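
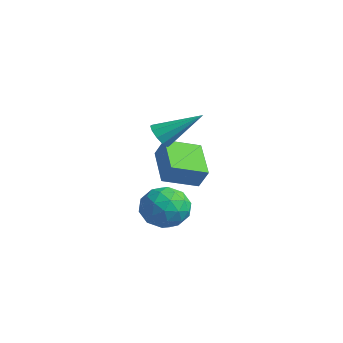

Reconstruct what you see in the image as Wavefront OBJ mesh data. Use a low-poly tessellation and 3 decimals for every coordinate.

v 0.615 -2.044 -2.135
v 1.427 -1.57 -1.535
v 1.573 -3.57 -2.225
v 2.385 -3.096 -1.625
v 1.405 -3.332 -1.149
v 0.813 -2.389 -1.094
v 2.187 -2.751 -2.666
v 1.595 -1.808 -2.611
v 2.398 -2.007 -1.864
v 1.914 -2.366 -0.926
v 1.086 -2.774 -2.834
v 0.602 -3.133 -1.896
v 0.937 -1.673 -1.827
v 2.063 -3.467 -1.933
v 1.487 -3.605 -1.653
v 1.964 -3.327 -1.3
v 0.576 -2.155 -1.568
v 1.053 -1.876 -1.215
v 1.04 -2.911 -0.988
v 1.947 -3.264 -2.545
v 2.424 -2.985 -2.192
v 1.036 -1.813 -2.46
v 1.513 -1.535 -2.107
v 1.96 -2.229 -2.772
v 1.985 -1.651 -1.668
v 2.548 -2.548 -1.721
v 2.432 -2.346 -2.333
v 2.084 -1.791 -2.3
v 1.7 -1.862 -1.117
v 2.264 -2.759 -1.169
v 1.688 -2.898 -0.89
v 1.34 -2.344 -0.857
v 2.271 -2.119 -1.31
v 0.736 -2.381 -2.591
v 1.3 -3.278 -2.643
v 1.66 -2.796 -2.903
v 1.312 -2.242 -2.87
v 0.452 -2.592 -2.039
v 1.015 -3.489 -2.092
v 0.916 -3.349 -1.46
v 0.568 -2.794 -1.427
v 0.729 -3.021 -2.45
v 2.148 -1.405 -0.715
v 1.801 -2.903 -0.238
v 0.478 -0.763 0.086
v 0.131 -2.261 0.563
v 2.629 -1.239 0.157
v 2.282 -2.737 0.634
v 0.959 -0.597 0.958
v 0.612 -2.095 1.435
v 2.612 -3.426 2.574
v 3.094 -3.835 2.723
v 3.468 -2.014 3.686
v 3.198 -3.636 2.39
v 3.078 -3.357 2.127
v 2.78 -3.103 2.036
v 2.418 -2.973 2.15
v 2.129 -3.016 2.426
v 2.025 -3.215 2.759
v 2.145 -3.494 3.022
v 2.443 -3.748 3.113
v 2.806 -3.878 2.999
f 1 38 17
f 38 12 41
f 17 41 6
f 38 41 17
f 1 17 13
f 17 6 18
f 13 18 2
f 17 18 13
f 1 13 22
f 13 2 23
f 22 23 8
f 13 23 22
f 1 22 34
f 22 8 37
f 34 37 11
f 22 37 34
f 1 34 38
f 34 11 42
f 38 42 12
f 34 42 38
f 2 18 29
f 18 6 32
f 29 32 10
f 18 32 29
f 6 41 19
f 41 12 40
f 19 40 5
f 41 40 19
f 12 42 39
f 42 11 35
f 39 35 3
f 42 35 39
f 11 37 36
f 37 8 24
f 36 24 7
f 37 24 36
f 8 23 28
f 23 2 25
f 28 25 9
f 23 25 28
f 4 30 16
f 30 10 31
f 16 31 5
f 30 31 16
f 4 16 14
f 16 5 15
f 14 15 3
f 16 15 14
f 4 14 21
f 14 3 20
f 21 20 7
f 14 20 21
f 4 21 26
f 21 7 27
f 26 27 9
f 21 27 26
f 4 26 30
f 26 9 33
f 30 33 10
f 26 33 30
f 5 31 19
f 31 10 32
f 19 32 6
f 31 32 19
f 3 15 39
f 15 5 40
f 39 40 12
f 15 40 39
f 7 20 36
f 20 3 35
f 36 35 11
f 20 35 36
f 9 27 28
f 27 7 24
f 28 24 8
f 27 24 28
f 10 33 29
f 33 9 25
f 29 25 2
f 33 25 29
f 44 46 43
f 47 44 43
f 43 46 45
f 45 47 43
f 44 50 46
f 48 44 47
f 48 50 44
f 46 50 45
f 49 47 45
f 45 50 49
f 49 48 47
f 50 48 49
f 52 51 54
f 52 54 53
f 54 51 55
f 54 55 53
f 55 51 56
f 55 56 53
f 56 51 57
f 56 57 53
f 57 51 58
f 57 58 53
f 58 51 59
f 58 59 53
f 59 51 60
f 59 60 53
f 60 51 61
f 60 61 53
f 61 51 62
f 61 62 53
f 62 51 52
f 62 52 53



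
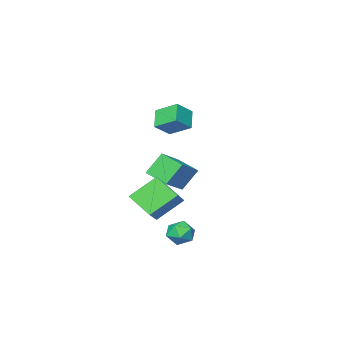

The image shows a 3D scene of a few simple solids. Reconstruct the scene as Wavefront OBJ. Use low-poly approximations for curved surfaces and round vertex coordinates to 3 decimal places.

v -3.852 -3.504 3.379
v -2.87 -3.495 4.102
v -4.357 -2.31 4.051
v -3.375 -2.301 4.774
v -3.245 -2.779 2.546
v -2.263 -2.77 3.269
v -3.75 -1.585 3.218
v -2.768 -1.576 3.941
v -3.893 -4.323 -1.259
v -4.771 -4.106 -0.012
v -4.18 -2.93 -1.703
v -5.057 -2.713 -0.457
v -2.383 -3.707 -0.303
v -3.26 -3.49 0.943
v -2.669 -2.314 -0.748
v -3.547 -2.097 0.499
v 0.781 -0.18 -0.437
v -0.555 0.293 0.705
v 0.507 1.166 -1.315
v -0.829 1.639 -0.172
v 1.729 0.541 0.372
v 0.393 1.014 1.515
v 1.455 1.887 -0.505
v 0.119 2.36 0.637
v 1.089 3.592 -2.028
v 1.489 3.25 -1.427
v 0.011 3.59 -1.313
v 0.411 3.248 -0.712
v 0.57 4.004 -0.918
v 1.235 4.005 -1.36
v 0.265 2.835 -1.38
v 0.93 2.836 -1.822
v 0.979 2.782 -1.026
v 1.168 3.504 -0.741
v 0.332 3.336 -1.999
v 0.521 4.058 -1.714
f 2 4 1
f 5 2 1
f 1 4 3
f 3 5 1
f 2 8 4
f 6 2 5
f 6 8 2
f 4 8 3
f 7 5 3
f 3 8 7
f 7 6 5
f 8 6 7
f 10 12 9
f 13 10 9
f 9 12 11
f 11 13 9
f 10 16 12
f 14 10 13
f 14 16 10
f 12 16 11
f 15 13 11
f 11 16 15
f 15 14 13
f 16 14 15
f 18 20 17
f 21 18 17
f 17 20 19
f 19 21 17
f 18 24 20
f 22 18 21
f 22 24 18
f 20 24 19
f 23 21 19
f 19 24 23
f 23 22 21
f 24 22 23
f 25 36 30
f 25 30 26
f 25 26 32
f 25 32 35
f 25 35 36
f 26 30 34
f 30 36 29
f 36 35 27
f 35 32 31
f 32 26 33
f 28 34 29
f 28 29 27
f 28 27 31
f 28 31 33
f 28 33 34
f 29 34 30
f 27 29 36
f 31 27 35
f 33 31 32
f 34 33 26



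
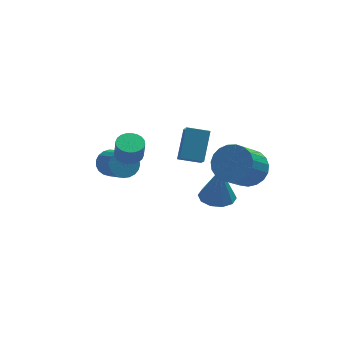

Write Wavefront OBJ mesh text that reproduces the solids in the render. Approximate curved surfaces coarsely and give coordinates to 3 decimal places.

v 1.911 3.521 -1.734
v 1.728 2.338 -0.57
v 2.535 4.64 -0.499
v 2.351 3.458 0.666
v 3.009 3.142 -1.946
v 2.825 1.96 -0.781
v 3.632 4.262 -0.71
v 3.449 3.079 0.454
v -1.433 -0.523 2.865
v -0.799 -0.732 2.808
v -0.773 -0.925 3.799
v -1.407 -0.717 3.855
v -0.764 -0.477 2.856
v -0.739 -0.671 3.847
v -0.832 -0.23 2.906
v -0.806 -0.423 3.897
v -0.991 -0.027 2.95
v -0.965 -0.22 3.941
v -1.217 0.1 2.981
v -1.192 -0.093 3.972
v -1.476 0.133 2.994
v -1.451 -0.061 3.985
v -1.728 0.065 2.987
v -1.703 -0.128 3.978
v -1.936 -0.092 2.962
v -1.911 -0.285 3.953
v -2.067 -0.315 2.921
v -2.041 -0.508 3.912
v -2.101 -0.569 2.873
v -2.076 -0.763 3.864
v -2.034 -0.817 2.823
v -2.008 -1.01 3.814
v -1.875 -1.02 2.779
v -1.849 -1.213 3.77
v -1.648 -1.147 2.748
v -1.623 -1.34 3.739
v -1.389 -1.179 2.735
v -1.364 -1.373 3.726
v -1.137 -1.112 2.742
v -1.112 -1.305 3.733
v -0.929 -0.955 2.767
v -0.904 -1.148 3.758
v -1.891 1.237 0.833
v -1.319 1.575 1.16
v -1.057 -0.099 2.434
v -1.629 -0.437 2.107
v -1.556 1.669 1.332
v -1.294 -0.005 2.606
v -1.851 1.688 1.418
v -1.589 0.014 2.692
v -2.153 1.63 1.403
v -1.891 -0.044 2.677
v -2.409 1.503 1.289
v -2.147 -0.171 2.563
v -2.576 1.331 1.097
v -2.314 -0.343 2.371
v -2.624 1.142 0.859
v -2.362 -0.532 2.133
v -2.546 0.969 0.616
v -2.284 -0.705 1.89
v -2.354 0.843 0.411
v -2.092 -0.831 1.685
v -2.083 0.785 0.279
v -1.82 -0.889 1.553
v -1.778 0.805 0.243
v -1.516 -0.869 1.517
v -1.492 0.9 0.308
v -1.23 -0.774 1.582
v -1.276 1.053 0.465
v -1.014 -0.621 1.739
v -1.166 1.238 0.685
v -0.904 -0.436 1.959
v -1.181 1.423 0.931
v -0.919 -0.252 2.205
v 3.97 -1.364 1.345
v 4.639 -1.047 2.061
v 3.559 -2 3.491
v 2.89 -2.316 2.775
v 4.354 -0.728 2.058
v 3.274 -1.681 3.489
v 4.002 -0.518 1.932
v 2.922 -1.471 3.363
v 3.645 -0.455 1.705
v 2.565 -1.408 3.135
v 3.344 -0.549 1.415
v 2.264 -1.502 2.845
v 3.151 -0.783 1.113
v 2.071 -1.736 2.543
v 3.1 -1.119 0.851
v 2.02 -2.072 2.281
v 3.199 -1.496 0.675
v 2.119 -2.449 2.105
v 3.432 -1.85 0.614
v 2.352 -2.803 2.044
v 3.758 -2.121 0.68
v 2.677 -3.074 2.11
v 4.12 -2.26 0.861
v 3.04 -3.213 2.291
v 4.456 -2.244 1.125
v 3.376 -3.197 2.555
v 4.709 -2.076 1.428
v 3.629 -3.029 2.858
v 4.833 -1.785 1.716
v 3.753 -2.738 3.146
v 4.809 -1.421 1.94
v 3.729 -2.374 3.37
v 3.404 1.609 -3.336
v 3.962 2.362 -3.413
v 3.576 1.691 -1.324
v 3.413 2.548 -3.374
v 2.861 2.376 -3.32
v 2.517 1.911 -3.272
v 2.511 1.331 -3.248
v 2.847 0.857 -3.258
v 3.396 0.67 -3.297
v 3.948 0.842 -3.351
v 4.292 1.307 -3.399
v 4.298 1.888 -3.423
f 2 4 1
f 5 2 1
f 1 4 3
f 3 5 1
f 2 8 4
f 6 2 5
f 6 8 2
f 4 8 3
f 7 5 3
f 3 8 7
f 7 6 5
f 8 6 7
f 10 9 13
f 10 13 11
f 11 13 14
f 11 14 12
f 13 9 15
f 13 15 14
f 14 15 16
f 14 16 12
f 15 9 17
f 15 17 16
f 16 17 18
f 16 18 12
f 17 9 19
f 17 19 18
f 18 19 20
f 18 20 12
f 19 9 21
f 19 21 20
f 20 21 22
f 20 22 12
f 21 9 23
f 21 23 22
f 22 23 24
f 22 24 12
f 23 9 25
f 23 25 24
f 24 25 26
f 24 26 12
f 25 9 27
f 25 27 26
f 26 27 28
f 26 28 12
f 27 9 29
f 27 29 28
f 28 29 30
f 28 30 12
f 29 9 31
f 29 31 30
f 30 31 32
f 30 32 12
f 31 9 33
f 31 33 32
f 32 33 34
f 32 34 12
f 33 9 35
f 33 35 34
f 34 35 36
f 34 36 12
f 35 9 37
f 35 37 36
f 36 37 38
f 36 38 12
f 37 9 39
f 37 39 38
f 38 39 40
f 38 40 12
f 39 9 41
f 39 41 40
f 40 41 42
f 40 42 12
f 41 9 10
f 41 10 42
f 42 10 11
f 42 11 12
f 44 43 47
f 44 47 45
f 45 47 48
f 45 48 46
f 47 43 49
f 47 49 48
f 48 49 50
f 48 50 46
f 49 43 51
f 49 51 50
f 50 51 52
f 50 52 46
f 51 43 53
f 51 53 52
f 52 53 54
f 52 54 46
f 53 43 55
f 53 55 54
f 54 55 56
f 54 56 46
f 55 43 57
f 55 57 56
f 56 57 58
f 56 58 46
f 57 43 59
f 57 59 58
f 58 59 60
f 58 60 46
f 59 43 61
f 59 61 60
f 60 61 62
f 60 62 46
f 61 43 63
f 61 63 62
f 62 63 64
f 62 64 46
f 63 43 65
f 63 65 64
f 64 65 66
f 64 66 46
f 65 43 67
f 65 67 66
f 66 67 68
f 66 68 46
f 67 43 69
f 67 69 68
f 68 69 70
f 68 70 46
f 69 43 71
f 69 71 70
f 70 71 72
f 70 72 46
f 71 43 73
f 71 73 72
f 72 73 74
f 72 74 46
f 73 43 44
f 73 44 74
f 74 44 45
f 74 45 46
f 76 75 79
f 76 79 77
f 77 79 80
f 77 80 78
f 79 75 81
f 79 81 80
f 80 81 82
f 80 82 78
f 81 75 83
f 81 83 82
f 82 83 84
f 82 84 78
f 83 75 85
f 83 85 84
f 84 85 86
f 84 86 78
f 85 75 87
f 85 87 86
f 86 87 88
f 86 88 78
f 87 75 89
f 87 89 88
f 88 89 90
f 88 90 78
f 89 75 91
f 89 91 90
f 90 91 92
f 90 92 78
f 91 75 93
f 91 93 92
f 92 93 94
f 92 94 78
f 93 75 95
f 93 95 94
f 94 95 96
f 94 96 78
f 95 75 97
f 95 97 96
f 96 97 98
f 96 98 78
f 97 75 99
f 97 99 98
f 98 99 100
f 98 100 78
f 99 75 101
f 99 101 100
f 100 101 102
f 100 102 78
f 101 75 103
f 101 103 102
f 102 103 104
f 102 104 78
f 103 75 105
f 103 105 104
f 104 105 106
f 104 106 78
f 105 75 76
f 105 76 106
f 106 76 77
f 106 77 78
f 108 107 110
f 108 110 109
f 110 107 111
f 110 111 109
f 111 107 112
f 111 112 109
f 112 107 113
f 112 113 109
f 113 107 114
f 113 114 109
f 114 107 115
f 114 115 109
f 115 107 116
f 115 116 109
f 116 107 117
f 116 117 109
f 117 107 118
f 117 118 109
f 118 107 108
f 118 108 109



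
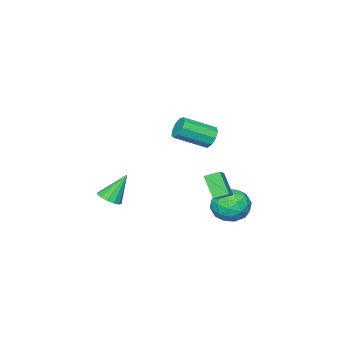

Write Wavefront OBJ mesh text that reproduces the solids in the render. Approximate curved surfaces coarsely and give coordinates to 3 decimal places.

v -2.313 0.957 1.681
v -1.826 1.106 1.09
v -0.36 -0.049 2.009
v -0.847 -0.197 2.599
v -1.771 1.477 1.469
v -0.305 0.322 2.388
v -1.97 1.605 1.948
v -0.504 0.45 2.866
v -2.329 1.43 2.301
v -0.864 0.275 3.22
v -2.681 1.034 2.364
v -1.215 -0.121 3.283
v -2.861 0.602 2.107
v -1.395 -0.553 3.026
v -2.784 0.336 1.651
v -1.318 -0.819 2.57
v -2.487 0.361 1.208
v -1.021 -0.793 2.127
v -2.108 0.665 0.987
v -0.642 -0.489 1.906
v -0.954 3.804 -1.366
v -1.223 2.873 -0.08
v 0.079 4.415 -0.707
v -0.19 3.485 0.579
v -0.37 3.175 -1.699
v -0.639 2.245 -0.413
v 0.663 3.787 -1.04
v 0.394 2.856 0.246
v 0.653 -4.159 -3.825
v 1.203 -4.562 -3.407
v -0.313 -3.661 -2.075
v 1.356 -4.139 -3.443
v 1.285 -3.723 -3.6
v 1.014 -3.445 -3.829
v 0.628 -3.393 -4.056
v 0.25 -3.585 -4.21
v 0 -3.958 -4.242
v -0.042 -4.396 -4.142
v 0.136 -4.758 -3.941
v 0.478 -4.929 -3.703
v 0.876 -4.857 -3.504
v -1.895 3.868 -3.48
v -0.768 3.85 -2.987
v -2.412 2.31 -2.353
v -1.285 2.292 -1.86
v -2.053 3.219 -1.605
v -1.734 4.181 -2.301
v -1.446 1.979 -3.039
v -1.127 2.941 -3.735
v -0.491 2.682 -2.715
v -0.866 3.448 -1.828
v -2.314 2.712 -3.512
v -2.689 3.478 -2.625
v -1.286 3.995 -3.332
v -1.894 2.165 -2.008
v -2.346 2.709 -1.857
v -1.683 2.699 -1.568
v -1.854 4.19 -2.929
v -1.191 4.179 -2.64
v -1.947 3.809 -1.827
v -1.989 1.981 -2.7
v -1.326 1.97 -2.411
v -1.497 3.461 -3.772
v -0.834 3.451 -3.483
v -1.233 2.351 -3.513
v -0.46 3.299 -2.883
v -0.765 2.383 -2.22
v -0.859 2.199 -2.913
v -0.671 2.765 -3.322
v -0.681 3.749 -2.362
v -0.985 2.834 -1.699
v -1.437 3.378 -1.549
v -1.249 3.944 -1.958
v -0.518 3.063 -2.201
v -2.195 3.326 -3.641
v -2.499 2.411 -2.978
v -1.931 2.216 -3.382
v -1.743 2.782 -3.791
v -2.415 3.777 -3.12
v -2.72 2.861 -2.457
v -2.509 3.395 -2.018
v -2.321 3.961 -2.427
v -2.662 3.097 -3.139
f 2 1 5
f 2 5 3
f 3 5 6
f 3 6 4
f 5 1 7
f 5 7 6
f 6 7 8
f 6 8 4
f 7 1 9
f 7 9 8
f 8 9 10
f 8 10 4
f 9 1 11
f 9 11 10
f 10 11 12
f 10 12 4
f 11 1 13
f 11 13 12
f 12 13 14
f 12 14 4
f 13 1 15
f 13 15 14
f 14 15 16
f 14 16 4
f 15 1 17
f 15 17 16
f 16 17 18
f 16 18 4
f 17 1 19
f 17 19 18
f 18 19 20
f 18 20 4
f 19 1 2
f 19 2 20
f 20 2 3
f 20 3 4
f 22 24 21
f 25 22 21
f 21 24 23
f 23 25 21
f 22 28 24
f 26 22 25
f 26 28 22
f 24 28 23
f 27 25 23
f 23 28 27
f 27 26 25
f 28 26 27
f 30 29 32
f 30 32 31
f 32 29 33
f 32 33 31
f 33 29 34
f 33 34 31
f 34 29 35
f 34 35 31
f 35 29 36
f 35 36 31
f 36 29 37
f 36 37 31
f 37 29 38
f 37 38 31
f 38 29 39
f 38 39 31
f 39 29 40
f 39 40 31
f 40 29 41
f 40 41 31
f 41 29 30
f 41 30 31
f 42 79 58
f 79 53 82
f 58 82 47
f 79 82 58
f 42 58 54
f 58 47 59
f 54 59 43
f 58 59 54
f 42 54 63
f 54 43 64
f 63 64 49
f 54 64 63
f 42 63 75
f 63 49 78
f 75 78 52
f 63 78 75
f 42 75 79
f 75 52 83
f 79 83 53
f 75 83 79
f 43 59 70
f 59 47 73
f 70 73 51
f 59 73 70
f 47 82 60
f 82 53 81
f 60 81 46
f 82 81 60
f 53 83 80
f 83 52 76
f 80 76 44
f 83 76 80
f 52 78 77
f 78 49 65
f 77 65 48
f 78 65 77
f 49 64 69
f 64 43 66
f 69 66 50
f 64 66 69
f 45 71 57
f 71 51 72
f 57 72 46
f 71 72 57
f 45 57 55
f 57 46 56
f 55 56 44
f 57 56 55
f 45 55 62
f 55 44 61
f 62 61 48
f 55 61 62
f 45 62 67
f 62 48 68
f 67 68 50
f 62 68 67
f 45 67 71
f 67 50 74
f 71 74 51
f 67 74 71
f 46 72 60
f 72 51 73
f 60 73 47
f 72 73 60
f 44 56 80
f 56 46 81
f 80 81 53
f 56 81 80
f 48 61 77
f 61 44 76
f 77 76 52
f 61 76 77
f 50 68 69
f 68 48 65
f 69 65 49
f 68 65 69
f 51 74 70
f 74 50 66
f 70 66 43
f 74 66 70



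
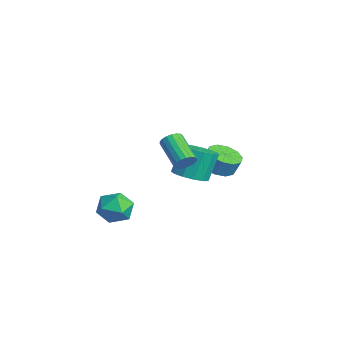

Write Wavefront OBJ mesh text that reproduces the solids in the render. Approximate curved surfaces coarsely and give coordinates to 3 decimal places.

v 2.026 -3.168 -1.661
v 2.534 -3.727 -0.786
v 0.366 -3.853 -1.134
v 0.874 -4.412 -0.259
v 0.805 -3.258 -0.245
v 1.831 -2.834 -0.57
v 1.069 -4.746 -1.35
v 2.095 -4.322 -1.675
v 1.943 -4.702 -0.593
v 1.78 -3.783 0.089
v 1.12 -3.797 -2.009
v 0.957 -2.878 -1.327
v 3.947 -0.616 3.238
v 4.258 -0.424 3.8
v 2.605 -0.672 4.803
v 2.293 -0.864 4.242
v 4.154 -0.167 3.691
v 2.5 -0.415 4.694
v 4.008 0.001 3.492
v 2.354 -0.247 4.495
v 3.85 0.047 3.243
v 2.197 -0.201 4.246
v 3.712 -0.038 2.994
v 2.058 -0.287 3.997
v 3.62 -0.238 2.792
v 1.966 -0.486 3.795
v 3.592 -0.513 2.679
v 1.939 -0.761 3.682
v 3.635 -0.808 2.677
v 1.982 -1.056 3.68
v 3.74 -1.065 2.786
v 2.086 -1.313 3.789
v 3.886 -1.233 2.985
v 2.232 -1.481 3.988
v 4.043 -1.279 3.234
v 2.39 -1.527 4.237
v 4.182 -1.193 3.483
v 2.528 -1.442 4.486
v 4.274 -0.994 3.685
v 2.62 -1.242 4.688
v 4.301 -0.719 3.798
v 2.648 -0.967 4.801
v -1.087 3.068 -0.24
v -0.158 2.542 -0.311
v 0.116 2.886 0.73
v -0.813 3.412 0.8
v -0.063 3.155 -0.539
v 0.211 3.5 0.502
v -0.36 3.735 -0.653
v -0.086 4.08 0.388
v -0.934 4.06 -0.609
v -0.66 4.405 0.431
v -1.567 4.006 -0.425
v -1.293 4.351 0.616
v -2.016 3.594 -0.17
v -1.742 3.938 0.871
v -2.111 2.98 0.058
v -1.837 3.325 1.099
v -1.814 2.4 0.172
v -1.54 2.745 1.213
v -1.24 2.075 0.129
v -0.966 2.42 1.169
v -0.607 2.129 -0.056
v -0.333 2.474 0.985
v 1.418 0.523 0.732
v 2.445 0.355 1.022
v 2.068 1.089 2.778
v 1.042 1.257 2.488
v 2.423 0.915 0.784
v 2.047 1.649 2.54
v 2.083 1.35 0.529
v 1.706 2.084 2.285
v 1.531 1.523 0.339
v 1.155 2.256 2.095
v 0.944 1.378 0.273
v 0.567 2.112 2.029
v 0.507 0.962 0.353
v 0.13 1.696 2.109
v 0.359 0.406 0.554
v -0.017 1.14 2.31
v 0.548 -0.112 0.811
v 0.172 0.622 2.567
v 1.013 -0.429 1.043
v 0.637 0.305 2.799
v 1.607 -0.443 1.176
v 1.23 0.291 2.932
v 2.14 -0.151 1.168
v 1.764 0.583 2.924
f 1 12 6
f 1 6 2
f 1 2 8
f 1 8 11
f 1 11 12
f 2 6 10
f 6 12 5
f 12 11 3
f 11 8 7
f 8 2 9
f 4 10 5
f 4 5 3
f 4 3 7
f 4 7 9
f 4 9 10
f 5 10 6
f 3 5 12
f 7 3 11
f 9 7 8
f 10 9 2
f 14 13 17
f 14 17 15
f 15 17 18
f 15 18 16
f 17 13 19
f 17 19 18
f 18 19 20
f 18 20 16
f 19 13 21
f 19 21 20
f 20 21 22
f 20 22 16
f 21 13 23
f 21 23 22
f 22 23 24
f 22 24 16
f 23 13 25
f 23 25 24
f 24 25 26
f 24 26 16
f 25 13 27
f 25 27 26
f 26 27 28
f 26 28 16
f 27 13 29
f 27 29 28
f 28 29 30
f 28 30 16
f 29 13 31
f 29 31 30
f 30 31 32
f 30 32 16
f 31 13 33
f 31 33 32
f 32 33 34
f 32 34 16
f 33 13 35
f 33 35 34
f 34 35 36
f 34 36 16
f 35 13 37
f 35 37 36
f 36 37 38
f 36 38 16
f 37 13 39
f 37 39 38
f 38 39 40
f 38 40 16
f 39 13 41
f 39 41 40
f 40 41 42
f 40 42 16
f 41 13 14
f 41 14 42
f 42 14 15
f 42 15 16
f 44 43 47
f 44 47 45
f 45 47 48
f 45 48 46
f 47 43 49
f 47 49 48
f 48 49 50
f 48 50 46
f 49 43 51
f 49 51 50
f 50 51 52
f 50 52 46
f 51 43 53
f 51 53 52
f 52 53 54
f 52 54 46
f 53 43 55
f 53 55 54
f 54 55 56
f 54 56 46
f 55 43 57
f 55 57 56
f 56 57 58
f 56 58 46
f 57 43 59
f 57 59 58
f 58 59 60
f 58 60 46
f 59 43 61
f 59 61 60
f 60 61 62
f 60 62 46
f 61 43 63
f 61 63 62
f 62 63 64
f 62 64 46
f 63 43 44
f 63 44 64
f 64 44 45
f 64 45 46
f 66 65 69
f 66 69 67
f 67 69 70
f 67 70 68
f 69 65 71
f 69 71 70
f 70 71 72
f 70 72 68
f 71 65 73
f 71 73 72
f 72 73 74
f 72 74 68
f 73 65 75
f 73 75 74
f 74 75 76
f 74 76 68
f 75 65 77
f 75 77 76
f 76 77 78
f 76 78 68
f 77 65 79
f 77 79 78
f 78 79 80
f 78 80 68
f 79 65 81
f 79 81 80
f 80 81 82
f 80 82 68
f 81 65 83
f 81 83 82
f 82 83 84
f 82 84 68
f 83 65 85
f 83 85 84
f 84 85 86
f 84 86 68
f 85 65 87
f 85 87 86
f 86 87 88
f 86 88 68
f 87 65 66
f 87 66 88
f 88 66 67
f 88 67 68



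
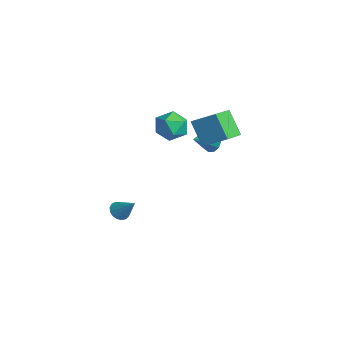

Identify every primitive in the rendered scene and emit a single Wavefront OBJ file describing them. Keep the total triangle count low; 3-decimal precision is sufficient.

v -2.222 -0.125 4.006
v -1.562 0.133 3.039
v -0.718 -1.073 4.781
v -0.058 -0.815 3.814
v -0.376 0.057 4.572
v -1.306 0.643 4.093
v -0.974 -1.583 3.727
v -1.904 -0.997 3.248
v -0.79 -0.768 2.867
v -0.421 0.245 3.389
v -1.859 -1.185 4.431
v -1.49 -0.172 4.953
v -3.366 -3.029 -4.507
v -2.88 -2.821 -5.039
v -2.234 -2.471 -3.253
v -3.081 -2.528 -4.987
v -3.348 -2.35 -4.826
v -3.619 -2.328 -4.591
v -3.832 -2.466 -4.337
v -3.938 -2.733 -4.123
v -3.914 -3.068 -3.996
v -3.764 -3.394 -3.986
v -3.523 -3.636 -4.096
v -3.246 -3.74 -4.3
v -2.997 -3.68 -4.551
v -2.832 -3.471 -4.793
v -2.79 -3.161 -4.969
v -2.753 3.05 0.797
v -2.234 3.418 1.515
v -2.547 1.69 1.343
v -2.747 3.409 1.687
v -3.262 3.286 1.576
v -3.615 3.088 1.218
v -3.695 2.878 0.726
v -3.476 2.723 0.256
v -3.027 2.671 -0.042
v -2.492 2.74 -0.073
v -2.039 2.907 0.171
v -1.813 3.119 0.614
v -1.886 3.31 1.116
v -1.592 2.008 3.796
v -0.561 0.566 4.362
v -0.514 3.153 4.752
v 0.516 1.711 5.317
v -0.396 2.229 2.183
v 0.634 0.787 2.748
v 0.681 3.374 3.138
v 1.712 1.932 3.704
f 1 12 6
f 1 6 2
f 1 2 8
f 1 8 11
f 1 11 12
f 2 6 10
f 6 12 5
f 12 11 3
f 11 8 7
f 8 2 9
f 4 10 5
f 4 5 3
f 4 3 7
f 4 7 9
f 4 9 10
f 5 10 6
f 3 5 12
f 7 3 11
f 9 7 8
f 10 9 2
f 14 13 16
f 14 16 15
f 16 13 17
f 16 17 15
f 17 13 18
f 17 18 15
f 18 13 19
f 18 19 15
f 19 13 20
f 19 20 15
f 20 13 21
f 20 21 15
f 21 13 22
f 21 22 15
f 22 13 23
f 22 23 15
f 23 13 24
f 23 24 15
f 24 13 25
f 24 25 15
f 25 13 26
f 25 26 15
f 26 13 27
f 26 27 15
f 27 13 14
f 27 14 15
f 29 28 31
f 29 31 30
f 31 28 32
f 31 32 30
f 32 28 33
f 32 33 30
f 33 28 34
f 33 34 30
f 34 28 35
f 34 35 30
f 35 28 36
f 35 36 30
f 36 28 37
f 36 37 30
f 37 28 38
f 37 38 30
f 38 28 39
f 38 39 30
f 39 28 40
f 39 40 30
f 40 28 29
f 40 29 30
f 42 44 41
f 45 42 41
f 41 44 43
f 43 45 41
f 42 48 44
f 46 42 45
f 46 48 42
f 44 48 43
f 47 45 43
f 43 48 47
f 47 46 45
f 48 46 47



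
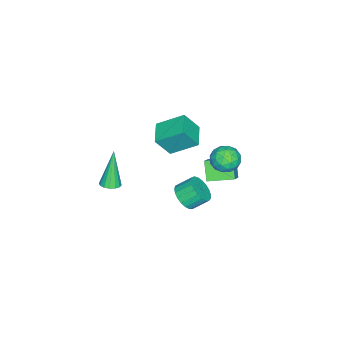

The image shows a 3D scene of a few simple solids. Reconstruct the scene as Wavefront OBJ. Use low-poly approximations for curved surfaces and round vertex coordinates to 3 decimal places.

v -2.403 0.903 -1.807
v -2.11 0.539 -1.121
v -2.51 -0.299 -2.399
v -2.217 -0.663 -1.713
v -2.97 -0.311 -1.708
v -2.903 0.431 -1.342
v -1.717 -0.191 -2.178
v -1.65 0.551 -1.812
v -1.686 -0.138 -1.35
v -2.46 -0.212 -1.059
v -2.16 0.452 -2.461
v -2.934 0.378 -2.17
v -2.247 0.826 -1.412
v -2.373 -0.586 -2.108
v -2.815 -0.38 -2.105
v -2.643 -0.594 -1.701
v -2.713 0.763 -1.542
v -2.541 0.549 -1.138
v -3.047 0.05 -1.483
v -2.079 -0.309 -2.382
v -1.907 -0.523 -1.978
v -1.977 0.834 -1.819
v -1.805 0.62 -1.415
v -1.573 0.19 -2.037
v -1.825 0.215 -1.143
v -1.889 -0.492 -1.491
v -1.594 -0.215 -1.765
v -1.555 0.222 -1.55
v -2.281 0.171 -0.972
v -2.344 -0.535 -1.32
v -2.786 -0.329 -1.317
v -2.747 0.108 -1.102
v -2.032 -0.227 -1.107
v -2.276 0.775 -2.2
v -2.339 0.069 -2.548
v -1.873 0.132 -2.418
v -1.834 0.569 -2.203
v -2.731 0.732 -2.029
v -2.795 0.025 -2.377
v -3.065 0.018 -1.97
v -3.026 0.455 -1.755
v -2.588 0.467 -2.413
v 1.243 -0.497 -1.785
v 1.862 -0.596 -1.338
v 1.516 0.099 -0.707
v 0.897 0.197 -1.155
v 1.96 -0.366 -1.538
v 1.614 0.329 -0.907
v 1.934 -0.159 -1.78
v 1.589 0.536 -1.15
v 1.789 -0.01 -2.024
v 1.443 0.685 -1.393
v 1.549 0.055 -2.226
v 1.204 0.75 -1.595
v 1.256 0.024 -2.352
v 0.911 0.719 -1.721
v 0.961 -0.097 -2.38
v 0.616 0.597 -1.749
v 0.715 -0.288 -2.305
v 0.37 0.407 -1.675
v 0.56 -0.514 -2.141
v 0.214 0.181 -1.51
v 0.523 -0.738 -1.915
v 0.177 -0.043 -1.284
v 0.61 -0.92 -1.666
v 0.265 -0.225 -1.035
v 0.807 -1.029 -1.438
v 0.462 -0.334 -0.808
v 1.079 -1.046 -1.271
v 0.734 -0.351 -0.64
v 1.38 -0.968 -1.192
v 1.034 -0.273 -0.561
v 1.656 -0.809 -1.216
v 1.311 -0.114 -0.585
v 3.256 -3.419 -0.102
v 3.752 -3.5 0.067
v 2.584 -3.521 1.822
v 3.719 -3.227 0.07
v 3.562 -3.006 0.027
v 3.324 -2.896 -0.05
v 3.067 -2.925 -0.141
v 2.86 -3.087 -0.222
v 2.76 -3.338 -0.271
v 2.792 -3.61 -0.274
v 2.949 -3.831 -0.231
v 3.188 -3.942 -0.153
v 3.445 -3.912 -0.062
v 3.651 -3.75 0.018
v -3.558 -1.32 -3.505
v -2.449 -1.06 -2.528
v -4.067 -0.026 -3.27
v -2.959 0.234 -2.294
v -2.881 -0.894 -4.386
v -1.773 -0.634 -3.41
v -3.391 0.4 -4.152
v -2.282 0.66 -3.175
v -3.956 -3.523 -2.801
v -4.358 -2.15 -1.882
v -2.746 -3.035 -3
v -3.148 -1.663 -2.082
v -3.512 -4.157 -1.658
v -3.914 -2.785 -0.74
v -2.302 -3.67 -1.858
v -2.704 -2.297 -0.939
f 1 38 17
f 38 12 41
f 17 41 6
f 38 41 17
f 1 17 13
f 17 6 18
f 13 18 2
f 17 18 13
f 1 13 22
f 13 2 23
f 22 23 8
f 13 23 22
f 1 22 34
f 22 8 37
f 34 37 11
f 22 37 34
f 1 34 38
f 34 11 42
f 38 42 12
f 34 42 38
f 2 18 29
f 18 6 32
f 29 32 10
f 18 32 29
f 6 41 19
f 41 12 40
f 19 40 5
f 41 40 19
f 12 42 39
f 42 11 35
f 39 35 3
f 42 35 39
f 11 37 36
f 37 8 24
f 36 24 7
f 37 24 36
f 8 23 28
f 23 2 25
f 28 25 9
f 23 25 28
f 4 30 16
f 30 10 31
f 16 31 5
f 30 31 16
f 4 16 14
f 16 5 15
f 14 15 3
f 16 15 14
f 4 14 21
f 14 3 20
f 21 20 7
f 14 20 21
f 4 21 26
f 21 7 27
f 26 27 9
f 21 27 26
f 4 26 30
f 26 9 33
f 30 33 10
f 26 33 30
f 5 31 19
f 31 10 32
f 19 32 6
f 31 32 19
f 3 15 39
f 15 5 40
f 39 40 12
f 15 40 39
f 7 20 36
f 20 3 35
f 36 35 11
f 20 35 36
f 9 27 28
f 27 7 24
f 28 24 8
f 27 24 28
f 10 33 29
f 33 9 25
f 29 25 2
f 33 25 29
f 44 43 47
f 44 47 45
f 45 47 48
f 45 48 46
f 47 43 49
f 47 49 48
f 48 49 50
f 48 50 46
f 49 43 51
f 49 51 50
f 50 51 52
f 50 52 46
f 51 43 53
f 51 53 52
f 52 53 54
f 52 54 46
f 53 43 55
f 53 55 54
f 54 55 56
f 54 56 46
f 55 43 57
f 55 57 56
f 56 57 58
f 56 58 46
f 57 43 59
f 57 59 58
f 58 59 60
f 58 60 46
f 59 43 61
f 59 61 60
f 60 61 62
f 60 62 46
f 61 43 63
f 61 63 62
f 62 63 64
f 62 64 46
f 63 43 65
f 63 65 64
f 64 65 66
f 64 66 46
f 65 43 67
f 65 67 66
f 66 67 68
f 66 68 46
f 67 43 69
f 67 69 68
f 68 69 70
f 68 70 46
f 69 43 71
f 69 71 70
f 70 71 72
f 70 72 46
f 71 43 73
f 71 73 72
f 72 73 74
f 72 74 46
f 73 43 44
f 73 44 74
f 74 44 45
f 74 45 46
f 76 75 78
f 76 78 77
f 78 75 79
f 78 79 77
f 79 75 80
f 79 80 77
f 80 75 81
f 80 81 77
f 81 75 82
f 81 82 77
f 82 75 83
f 82 83 77
f 83 75 84
f 83 84 77
f 84 75 85
f 84 85 77
f 85 75 86
f 85 86 77
f 86 75 87
f 86 87 77
f 87 75 88
f 87 88 77
f 88 75 76
f 88 76 77
f 90 92 89
f 93 90 89
f 89 92 91
f 91 93 89
f 90 96 92
f 94 90 93
f 94 96 90
f 92 96 91
f 95 93 91
f 91 96 95
f 95 94 93
f 96 94 95
f 98 100 97
f 101 98 97
f 97 100 99
f 99 101 97
f 98 104 100
f 102 98 101
f 102 104 98
f 100 104 99
f 103 101 99
f 99 104 103
f 103 102 101
f 104 102 103



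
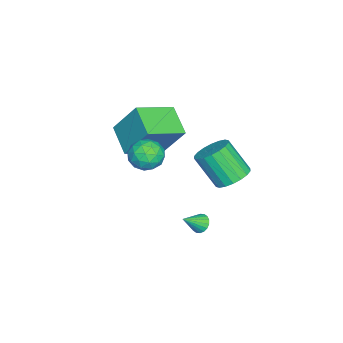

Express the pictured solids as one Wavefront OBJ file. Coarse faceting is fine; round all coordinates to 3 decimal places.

v 0.762 3.104 1.725
v 1.483 2.723 1.57
v 1.259 1.735 2.96
v 0.538 2.116 3.115
v 1.583 3.005 1.787
v 1.36 2.017 3.176
v 1.521 3.307 1.991
v 1.298 2.318 3.381
v 1.309 3.568 2.143
v 1.086 2.579 3.532
v 0.988 3.737 2.212
v 0.765 2.749 3.602
v 0.622 3.781 2.184
v 0.399 2.793 3.574
v 0.284 3.691 2.066
v 0.061 2.703 3.456
v 0.041 3.485 1.88
v -0.183 2.497 3.27
v -0.06 3.203 1.664
v -0.283 2.215 3.053
v 0.002 2.902 1.459
v -0.221 1.913 2.849
v 0.214 2.641 1.308
v -0.009 1.652 2.697
v 0.535 2.471 1.238
v 0.312 1.483 2.628
v 0.901 2.427 1.266
v 0.678 1.439 2.656
v 1.239 2.517 1.384
v 1.016 1.529 2.774
v 1.598 -0.017 3.478
v 1.99 0.56 3.888
v 2.69 -0.74 3.452
v 3.082 -0.163 3.862
v 2.503 -0.597 4.226
v 1.828 -0.15 4.242
v 2.852 -0.03 3.098
v 2.177 0.417 3.114
v 2.765 0.552 3.653
v 2.55 0.202 4.351
v 2.13 -0.382 2.989
v 1.915 -0.732 3.687
v 1.698 0.335 3.685
v 2.982 -0.515 3.655
v 2.642 -0.77 3.869
v 2.872 -0.431 4.11
v 1.603 -0.082 3.893
v 1.834 0.257 4.135
v 2.135 -0.423 4.333
v 2.846 -0.437 3.205
v 3.077 -0.098 3.447
v 1.808 0.251 3.23
v 2.038 0.59 3.471
v 2.545 0.243 3.007
v 2.384 0.67 3.789
v 3.026 0.244 3.773
v 2.89 0.322 3.324
v 2.494 0.585 3.333
v 2.258 0.464 4.199
v 2.899 0.039 4.183
v 2.559 -0.216 4.397
v 2.162 0.046 4.407
v 2.713 0.459 4.061
v 1.781 -0.219 3.157
v 2.422 -0.644 3.141
v 2.518 -0.226 2.933
v 2.121 0.036 2.943
v 1.654 -0.424 3.567
v 2.296 -0.85 3.551
v 2.186 -0.765 4.007
v 1.79 -0.502 4.016
v 1.967 -0.639 3.279
v -3.862 -1.788 0.5
v -3.673 -0.689 2.16
v -2.724 -0.926 -0.201
v -2.535 0.173 1.46
v -2.485 -3.053 1.18
v -2.296 -1.954 2.841
v -1.347 -2.191 0.48
v -1.158 -1.092 2.14
v 0.031 1.543 -2.196
v 0.426 1.648 -2.483
v 0.689 0.957 -1.504
v 0.424 1.817 -2.338
v 0.345 1.931 -2.165
v 0.203 1.969 -1.998
v 0.027 1.922 -1.87
v -0.148 1.801 -1.806
v -0.288 1.628 -1.82
v -0.364 1.438 -1.908
v -0.363 1.269 -2.053
v -0.283 1.155 -2.226
v -0.141 1.117 -2.393
v 0.035 1.164 -2.521
v 0.21 1.285 -2.585
v 0.35 1.458 -2.571
f 2 1 5
f 2 5 3
f 3 5 6
f 3 6 4
f 5 1 7
f 5 7 6
f 6 7 8
f 6 8 4
f 7 1 9
f 7 9 8
f 8 9 10
f 8 10 4
f 9 1 11
f 9 11 10
f 10 11 12
f 10 12 4
f 11 1 13
f 11 13 12
f 12 13 14
f 12 14 4
f 13 1 15
f 13 15 14
f 14 15 16
f 14 16 4
f 15 1 17
f 15 17 16
f 16 17 18
f 16 18 4
f 17 1 19
f 17 19 18
f 18 19 20
f 18 20 4
f 19 1 21
f 19 21 20
f 20 21 22
f 20 22 4
f 21 1 23
f 21 23 22
f 22 23 24
f 22 24 4
f 23 1 25
f 23 25 24
f 24 25 26
f 24 26 4
f 25 1 27
f 25 27 26
f 26 27 28
f 26 28 4
f 27 1 29
f 27 29 28
f 28 29 30
f 28 30 4
f 29 1 2
f 29 2 30
f 30 2 3
f 30 3 4
f 31 68 47
f 68 42 71
f 47 71 36
f 68 71 47
f 31 47 43
f 47 36 48
f 43 48 32
f 47 48 43
f 31 43 52
f 43 32 53
f 52 53 38
f 43 53 52
f 31 52 64
f 52 38 67
f 64 67 41
f 52 67 64
f 31 64 68
f 64 41 72
f 68 72 42
f 64 72 68
f 32 48 59
f 48 36 62
f 59 62 40
f 48 62 59
f 36 71 49
f 71 42 70
f 49 70 35
f 71 70 49
f 42 72 69
f 72 41 65
f 69 65 33
f 72 65 69
f 41 67 66
f 67 38 54
f 66 54 37
f 67 54 66
f 38 53 58
f 53 32 55
f 58 55 39
f 53 55 58
f 34 60 46
f 60 40 61
f 46 61 35
f 60 61 46
f 34 46 44
f 46 35 45
f 44 45 33
f 46 45 44
f 34 44 51
f 44 33 50
f 51 50 37
f 44 50 51
f 34 51 56
f 51 37 57
f 56 57 39
f 51 57 56
f 34 56 60
f 56 39 63
f 60 63 40
f 56 63 60
f 35 61 49
f 61 40 62
f 49 62 36
f 61 62 49
f 33 45 69
f 45 35 70
f 69 70 42
f 45 70 69
f 37 50 66
f 50 33 65
f 66 65 41
f 50 65 66
f 39 57 58
f 57 37 54
f 58 54 38
f 57 54 58
f 40 63 59
f 63 39 55
f 59 55 32
f 63 55 59
f 74 76 73
f 77 74 73
f 73 76 75
f 75 77 73
f 74 80 76
f 78 74 77
f 78 80 74
f 76 80 75
f 79 77 75
f 75 80 79
f 79 78 77
f 80 78 79
f 82 81 84
f 82 84 83
f 84 81 85
f 84 85 83
f 85 81 86
f 85 86 83
f 86 81 87
f 86 87 83
f 87 81 88
f 87 88 83
f 88 81 89
f 88 89 83
f 89 81 90
f 89 90 83
f 90 81 91
f 90 91 83
f 91 81 92
f 91 92 83
f 92 81 93
f 92 93 83
f 93 81 94
f 93 94 83
f 94 81 95
f 94 95 83
f 95 81 96
f 95 96 83
f 96 81 82
f 96 82 83



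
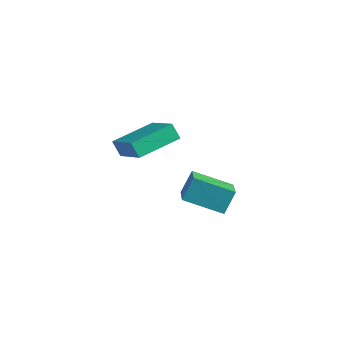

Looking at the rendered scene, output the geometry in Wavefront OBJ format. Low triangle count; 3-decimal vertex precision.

v -4.439 2.166 1.377
v -4.853 2.111 2.083
v -4.065 4.136 1.749
v -4.479 4.082 2.455
v -2.861 1.698 2.265
v -3.275 1.644 2.971
v -2.487 3.669 2.637
v -2.901 3.614 3.343
v 0.483 0.673 1.961
v 0.51 1.29 2.919
v -0.559 1.685 1.339
v -0.533 2.301 2.297
v 1.813 1.639 1.303
v 1.839 2.255 2.261
v 0.77 2.65 0.681
v 0.797 3.267 1.639
f 2 4 1
f 5 2 1
f 1 4 3
f 3 5 1
f 2 8 4
f 6 2 5
f 6 8 2
f 4 8 3
f 7 5 3
f 3 8 7
f 7 6 5
f 8 6 7
f 10 12 9
f 13 10 9
f 9 12 11
f 11 13 9
f 10 16 12
f 14 10 13
f 14 16 10
f 12 16 11
f 15 13 11
f 11 16 15
f 15 14 13
f 16 14 15



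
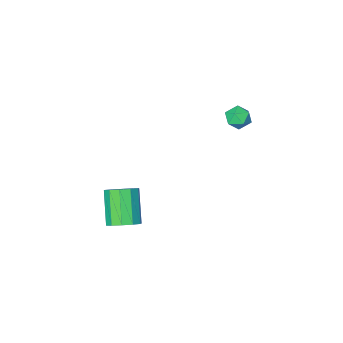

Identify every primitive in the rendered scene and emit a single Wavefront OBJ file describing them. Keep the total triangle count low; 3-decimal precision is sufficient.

v 2.401 -0.382 -1.935
v 3.121 -0.612 -1.857
v 2.639 -1.668 -0.508
v 1.919 -1.438 -0.585
v 3.059 -0.235 -1.585
v 2.577 -1.29 -0.235
v 2.746 0.086 -1.446
v 2.264 -0.969 -0.096
v 2.301 0.228 -1.493
v 1.819 -0.827 -0.144
v 1.894 0.137 -1.71
v 1.412 -0.918 -0.36
v 1.681 -0.152 -2.012
v 1.199 -1.208 -0.663
v 1.743 -0.53 -2.285
v 1.261 -1.585 -0.935
v 2.056 -0.851 -2.424
v 1.574 -1.906 -1.074
v 2.501 -0.993 -2.376
v 2.019 -2.048 -1.027
v 2.908 -0.902 -2.16
v 2.426 -1.957 -0.81
v -3.724 -0.424 2.886
v -3.27 -0.145 2.51
v -3.53 -1.355 2.43
v -3.076 -1.076 2.054
v -2.974 -1.141 2.695
v -3.094 -0.565 2.977
v -3.706 -0.935 1.963
v -3.826 -0.359 2.245
v -3.259 -0.461 1.94
v -2.807 -0.588 2.392
v -3.993 -0.912 2.548
v -3.541 -1.039 3
f 2 1 5
f 2 5 3
f 3 5 6
f 3 6 4
f 5 1 7
f 5 7 6
f 6 7 8
f 6 8 4
f 7 1 9
f 7 9 8
f 8 9 10
f 8 10 4
f 9 1 11
f 9 11 10
f 10 11 12
f 10 12 4
f 11 1 13
f 11 13 12
f 12 13 14
f 12 14 4
f 13 1 15
f 13 15 14
f 14 15 16
f 14 16 4
f 15 1 17
f 15 17 16
f 16 17 18
f 16 18 4
f 17 1 19
f 17 19 18
f 18 19 20
f 18 20 4
f 19 1 21
f 19 21 20
f 20 21 22
f 20 22 4
f 21 1 2
f 21 2 22
f 22 2 3
f 22 3 4
f 23 34 28
f 23 28 24
f 23 24 30
f 23 30 33
f 23 33 34
f 24 28 32
f 28 34 27
f 34 33 25
f 33 30 29
f 30 24 31
f 26 32 27
f 26 27 25
f 26 25 29
f 26 29 31
f 26 31 32
f 27 32 28
f 25 27 34
f 29 25 33
f 31 29 30
f 32 31 24



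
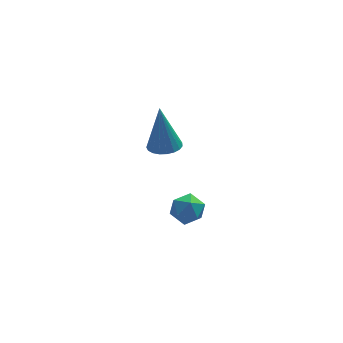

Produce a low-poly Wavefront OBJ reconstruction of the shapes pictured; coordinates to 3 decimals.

v -3.656 1.593 2.294
v -3.219 2.136 2.238
v -3.784 1.907 4.326
v -3.478 2.263 2.201
v -3.768 2.274 2.181
v -4.039 2.167 2.181
v -4.243 1.961 2.2
v -4.346 1.691 2.235
v -4.33 1.404 2.281
v -4.196 1.149 2.329
v -3.97 0.972 2.371
v -3.689 0.901 2.399
v -3.402 0.95 2.41
v -3.159 1.111 2.4
v -3.002 1.354 2.373
v -2.958 1.639 2.331
v -3.035 1.916 2.283
v -3.505 1.336 -1.752
v -3.073 1.935 -1.508
v -2.567 0.545 -1.472
v -2.135 1.144 -1.228
v -2.762 0.926 -0.822
v -3.342 1.415 -0.995
v -2.298 1.065 -1.985
v -2.878 1.554 -2.158
v -2.327 1.767 -1.652
v -2.613 1.682 -0.933
v -3.027 0.798 -2.047
v -3.313 0.713 -1.328
f 2 1 4
f 2 4 3
f 4 1 5
f 4 5 3
f 5 1 6
f 5 6 3
f 6 1 7
f 6 7 3
f 7 1 8
f 7 8 3
f 8 1 9
f 8 9 3
f 9 1 10
f 9 10 3
f 10 1 11
f 10 11 3
f 11 1 12
f 11 12 3
f 12 1 13
f 12 13 3
f 13 1 14
f 13 14 3
f 14 1 15
f 14 15 3
f 15 1 16
f 15 16 3
f 16 1 17
f 16 17 3
f 17 1 2
f 17 2 3
f 18 29 23
f 18 23 19
f 18 19 25
f 18 25 28
f 18 28 29
f 19 23 27
f 23 29 22
f 29 28 20
f 28 25 24
f 25 19 26
f 21 27 22
f 21 22 20
f 21 20 24
f 21 24 26
f 21 26 27
f 22 27 23
f 20 22 29
f 24 20 28
f 26 24 25
f 27 26 19



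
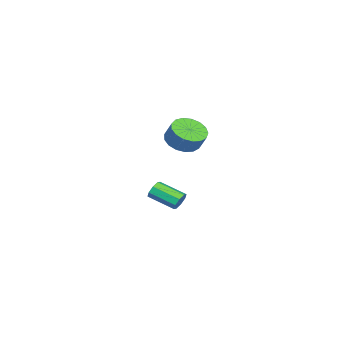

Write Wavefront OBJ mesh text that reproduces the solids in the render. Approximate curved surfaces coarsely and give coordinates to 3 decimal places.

v 2.681 1.043 3.217
v 3.214 1.78 2.654
v 3.573 2.274 3.64
v 3.039 1.537 4.203
v 2.751 1.988 2.719
v 3.109 2.481 3.705
v 2.271 1.979 2.898
v 2.63 2.472 3.884
v 1.885 1.756 3.15
v 2.244 2.249 4.136
v 1.681 1.369 3.417
v 2.04 1.863 4.404
v 1.707 0.908 3.639
v 2.065 1.402 4.625
v 1.955 0.478 3.764
v 2.314 0.972 4.75
v 2.37 0.177 3.763
v 2.729 0.671 4.75
v 2.855 0.075 3.638
v 3.214 0.569 4.624
v 3.301 0.195 3.416
v 3.66 0.688 4.402
v 3.605 0.509 3.148
v 3.964 1.002 4.134
v 3.697 0.945 2.896
v 4.056 1.439 3.883
v 3.556 1.404 2.718
v 3.915 1.897 3.704
v -2.69 -0.4 -4.069
v -2.264 -0.67 -4.51
v -2.604 -2.349 -3.813
v -3.03 -2.08 -3.371
v -2.034 -0.535 -4.072
v -2.374 -2.214 -3.375
v -2.188 -0.321 -3.632
v -2.528 -2 -2.935
v -2.636 -0.153 -3.448
v -2.976 -1.833 -2.751
v -3.116 -0.131 -3.627
v -3.456 -1.81 -2.93
v -3.346 -0.266 -4.065
v -3.686 -1.945 -3.368
v -3.192 -0.48 -4.505
v -3.532 -2.159 -3.808
v -2.744 -0.647 -4.689
v -3.084 -2.327 -3.992
f 2 1 5
f 2 5 3
f 3 5 6
f 3 6 4
f 5 1 7
f 5 7 6
f 6 7 8
f 6 8 4
f 7 1 9
f 7 9 8
f 8 9 10
f 8 10 4
f 9 1 11
f 9 11 10
f 10 11 12
f 10 12 4
f 11 1 13
f 11 13 12
f 12 13 14
f 12 14 4
f 13 1 15
f 13 15 14
f 14 15 16
f 14 16 4
f 15 1 17
f 15 17 16
f 16 17 18
f 16 18 4
f 17 1 19
f 17 19 18
f 18 19 20
f 18 20 4
f 19 1 21
f 19 21 20
f 20 21 22
f 20 22 4
f 21 1 23
f 21 23 22
f 22 23 24
f 22 24 4
f 23 1 25
f 23 25 24
f 24 25 26
f 24 26 4
f 25 1 27
f 25 27 26
f 26 27 28
f 26 28 4
f 27 1 2
f 27 2 28
f 28 2 3
f 28 3 4
f 30 29 33
f 30 33 31
f 31 33 34
f 31 34 32
f 33 29 35
f 33 35 34
f 34 35 36
f 34 36 32
f 35 29 37
f 35 37 36
f 36 37 38
f 36 38 32
f 37 29 39
f 37 39 38
f 38 39 40
f 38 40 32
f 39 29 41
f 39 41 40
f 40 41 42
f 40 42 32
f 41 29 43
f 41 43 42
f 42 43 44
f 42 44 32
f 43 29 45
f 43 45 44
f 44 45 46
f 44 46 32
f 45 29 30
f 45 30 46
f 46 30 31
f 46 31 32



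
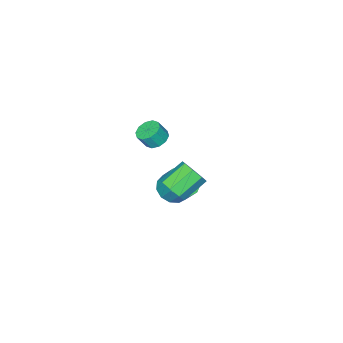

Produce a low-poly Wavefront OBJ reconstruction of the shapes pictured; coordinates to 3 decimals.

v 0.363 1.141 3.073
v 1.015 0.966 2.682
v 1.469 0.703 3.556
v 0.817 0.879 3.947
v 1.038 1.43 2.809
v 1.492 1.168 3.684
v 0.803 1.784 3.037
v 1.257 1.522 3.912
v 0.4 1.893 3.279
v 0.854 1.63 4.153
v -0.017 1.714 3.441
v 0.437 1.452 4.316
v -0.289 1.317 3.464
v 0.165 1.054 4.338
v -0.312 0.852 3.336
v 0.142 0.59 4.211
v -0.077 0.498 3.108
v 0.377 0.236 3.983
v 0.326 0.39 2.867
v 0.78 0.127 3.741
v 0.743 0.568 2.704
v 1.197 0.306 3.579
v -2.843 -0.801 -4.574
v -1.851 -1.2 -4.315
v -1.805 -0.317 -3.128
v -2.797 0.081 -3.386
v -1.752 -0.71 -4.683
v -1.706 0.172 -3.495
v -2 -0.25 -5.016
v -1.954 0.632 -3.828
v -2.515 0.036 -5.208
v -2.47 0.918 -4.021
v -3.134 0.055 -5.199
v -3.089 0.938 -4.012
v -3.661 -0.197 -4.992
v -3.616 0.686 -3.804
v -3.928 -0.641 -4.651
v -3.883 0.242 -3.464
v -3.85 -1.136 -4.287
v -3.805 -0.253 -3.099
v -3.453 -1.524 -4.013
v -3.407 -0.642 -2.825
v -2.861 -1.684 -3.917
v -2.816 -0.801 -2.73
v -2.264 -1.563 -4.03
v -2.219 -0.68 -2.843
v 0.656 2.634 -0.391
v 1.197 3.021 0.287
v -0.254 3.332 1.269
v -0.796 2.946 0.591
v 0.972 3.51 -0.201
v -0.48 3.821 0.78
v 0.561 3.486 -0.801
v -0.89 3.797 0.181
v 0.206 2.963 -1.16
v -1.246 3.275 -0.179
v 0.114 2.248 -1.069
v -1.337 2.559 -0.087
v 0.34 1.759 -0.58
v -1.112 2.07 0.401
v 0.75 1.783 0.019
v -0.701 2.094 1.001
v 1.106 2.305 0.379
v -0.346 2.617 1.36
f 2 1 5
f 2 5 3
f 3 5 6
f 3 6 4
f 5 1 7
f 5 7 6
f 6 7 8
f 6 8 4
f 7 1 9
f 7 9 8
f 8 9 10
f 8 10 4
f 9 1 11
f 9 11 10
f 10 11 12
f 10 12 4
f 11 1 13
f 11 13 12
f 12 13 14
f 12 14 4
f 13 1 15
f 13 15 14
f 14 15 16
f 14 16 4
f 15 1 17
f 15 17 16
f 16 17 18
f 16 18 4
f 17 1 19
f 17 19 18
f 18 19 20
f 18 20 4
f 19 1 21
f 19 21 20
f 20 21 22
f 20 22 4
f 21 1 2
f 21 2 22
f 22 2 3
f 22 3 4
f 24 23 27
f 24 27 25
f 25 27 28
f 25 28 26
f 27 23 29
f 27 29 28
f 28 29 30
f 28 30 26
f 29 23 31
f 29 31 30
f 30 31 32
f 30 32 26
f 31 23 33
f 31 33 32
f 32 33 34
f 32 34 26
f 33 23 35
f 33 35 34
f 34 35 36
f 34 36 26
f 35 23 37
f 35 37 36
f 36 37 38
f 36 38 26
f 37 23 39
f 37 39 38
f 38 39 40
f 38 40 26
f 39 23 41
f 39 41 40
f 40 41 42
f 40 42 26
f 41 23 43
f 41 43 42
f 42 43 44
f 42 44 26
f 43 23 45
f 43 45 44
f 44 45 46
f 44 46 26
f 45 23 24
f 45 24 46
f 46 24 25
f 46 25 26
f 48 47 51
f 48 51 49
f 49 51 52
f 49 52 50
f 51 47 53
f 51 53 52
f 52 53 54
f 52 54 50
f 53 47 55
f 53 55 54
f 54 55 56
f 54 56 50
f 55 47 57
f 55 57 56
f 56 57 58
f 56 58 50
f 57 47 59
f 57 59 58
f 58 59 60
f 58 60 50
f 59 47 61
f 59 61 60
f 60 61 62
f 60 62 50
f 61 47 63
f 61 63 62
f 62 63 64
f 62 64 50
f 63 47 48
f 63 48 64
f 64 48 49
f 64 49 50



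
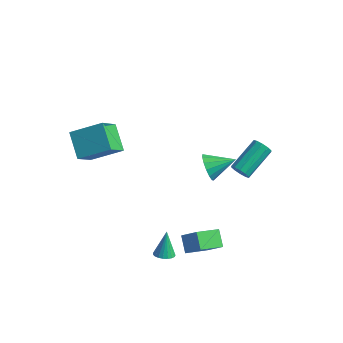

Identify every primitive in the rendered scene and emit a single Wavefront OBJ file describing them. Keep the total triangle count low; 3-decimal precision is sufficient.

v 3.756 -2.733 -2.931
v 3.196 -4.029 -2.341
v 3.117 -2.154 -2.265
v 2.557 -3.449 -1.675
v 4.703 -2.731 -2.025
v 4.143 -4.026 -1.435
v 4.064 -2.151 -1.359
v 3.504 -3.447 -0.769
v 2.571 -0.976 2.246
v 3.091 -1.235 1.612
v 3.689 -0.024 2.774
v 2.872 -0.885 1.445
v 2.572 -0.559 1.493
v 2.272 -0.346 1.743
v 2.052 -0.3 2.128
v 1.971 -0.436 2.544
v 2.051 -0.717 2.88
v 2.27 -1.067 3.046
v 2.57 -1.392 2.998
v 2.87 -1.606 2.749
v 3.09 -1.651 2.364
v 3.171 -1.515 1.948
v -3.022 -4.846 3.079
v -4.144 -4.009 4.061
v -3.171 -3.507 1.768
v -4.294 -2.671 2.75
v -1.566 -3.869 3.91
v -2.689 -3.033 4.892
v -1.716 -2.531 2.599
v -2.838 -1.694 3.581
v 2.85 1.803 -0.416
v 3.06 2.041 -0.937
v 3.319 3.895 0.015
v 3.11 3.657 0.536
v 2.686 2.089 -0.929
v 2.945 3.943 0.023
v 2.375 2.028 -0.725
v 2.634 3.882 0.227
v 2.246 1.881 -0.403
v 2.505 3.735 0.549
v 2.347 1.704 -0.086
v 2.606 3.558 0.866
v 2.641 1.565 0.105
v 2.9 3.419 1.057
v 3.015 1.517 0.097
v 3.274 3.371 1.049
v 3.326 1.578 -0.107
v 3.585 3.432 0.845
v 3.455 1.725 -0.429
v 3.714 3.579 0.523
v 3.354 1.902 -0.746
v 3.613 3.756 0.206
v 1.657 -3.736 -3.736
v 2.163 -3.417 -3.786
v 1.423 -3.144 -2.324
v 1.993 -3.26 -3.88
v 1.765 -3.186 -3.949
v 1.519 -3.206 -3.982
v 1.296 -3.319 -3.972
v 1.136 -3.503 -3.921
v 1.066 -3.728 -3.838
v 1.098 -3.954 -3.738
v 1.227 -4.143 -3.638
v 1.431 -4.261 -3.554
v 1.673 -4.288 -3.502
v 1.913 -4.22 -3.491
v 2.108 -4.069 -3.522
v 2.226 -3.86 -3.59
v 2.245 -3.629 -3.684
f 2 4 1
f 5 2 1
f 1 4 3
f 3 5 1
f 2 8 4
f 6 2 5
f 6 8 2
f 4 8 3
f 7 5 3
f 3 8 7
f 7 6 5
f 8 6 7
f 10 9 12
f 10 12 11
f 12 9 13
f 12 13 11
f 13 9 14
f 13 14 11
f 14 9 15
f 14 15 11
f 15 9 16
f 15 16 11
f 16 9 17
f 16 17 11
f 17 9 18
f 17 18 11
f 18 9 19
f 18 19 11
f 19 9 20
f 19 20 11
f 20 9 21
f 20 21 11
f 21 9 22
f 21 22 11
f 22 9 10
f 22 10 11
f 24 26 23
f 27 24 23
f 23 26 25
f 25 27 23
f 24 30 26
f 28 24 27
f 28 30 24
f 26 30 25
f 29 27 25
f 25 30 29
f 29 28 27
f 30 28 29
f 32 31 35
f 32 35 33
f 33 35 36
f 33 36 34
f 35 31 37
f 35 37 36
f 36 37 38
f 36 38 34
f 37 31 39
f 37 39 38
f 38 39 40
f 38 40 34
f 39 31 41
f 39 41 40
f 40 41 42
f 40 42 34
f 41 31 43
f 41 43 42
f 42 43 44
f 42 44 34
f 43 31 45
f 43 45 44
f 44 45 46
f 44 46 34
f 45 31 47
f 45 47 46
f 46 47 48
f 46 48 34
f 47 31 49
f 47 49 48
f 48 49 50
f 48 50 34
f 49 31 51
f 49 51 50
f 50 51 52
f 50 52 34
f 51 31 32
f 51 32 52
f 52 32 33
f 52 33 34
f 54 53 56
f 54 56 55
f 56 53 57
f 56 57 55
f 57 53 58
f 57 58 55
f 58 53 59
f 58 59 55
f 59 53 60
f 59 60 55
f 60 53 61
f 60 61 55
f 61 53 62
f 61 62 55
f 62 53 63
f 62 63 55
f 63 53 64
f 63 64 55
f 64 53 65
f 64 65 55
f 65 53 66
f 65 66 55
f 66 53 67
f 66 67 55
f 67 53 68
f 67 68 55
f 68 53 69
f 68 69 55
f 69 53 54
f 69 54 55



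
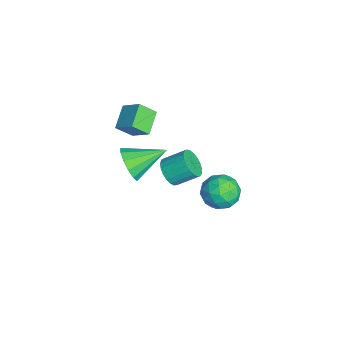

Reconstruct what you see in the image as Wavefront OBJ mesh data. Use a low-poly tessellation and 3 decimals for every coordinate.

v -2.232 -1.681 1.293
v -2.176 -2.514 2.07
v -3.383 -1.23 1.86
v -3.327 -2.062 2.636
v -1.553 -0.918 2.064
v -1.497 -1.75 2.84
v -2.704 -0.466 2.63
v -2.648 -1.299 3.407
v 1.241 -2.06 2.77
v 1.595 -1.672 1.943
v 1.019 -0.28 3.51
v 1.048 -1.711 1.874
v 0.563 -1.861 2.091
v 0.292 -2.075 2.522
v 0.323 -2.283 3.033
v 0.645 -2.421 3.46
v 1.156 -2.444 3.668
v 1.694 -2.345 3.591
v 2.088 -2.155 3.253
v 2.213 -1.936 2.762
v 2.029 -1.755 2.274
v -3.851 0.247 -3.783
v -3.276 -0.137 -3.288
v -3.174 1.03 -2.503
v -3.749 1.413 -2.997
v -3.072 0.012 -3.536
v -2.97 1.179 -2.75
v -3.003 0.202 -3.826
v -2.901 1.368 -3.04
v -3.081 0.399 -4.109
v -2.979 1.565 -3.323
v -3.292 0.57 -4.335
v -3.19 1.736 -3.55
v -3.599 0.685 -4.466
v -3.497 1.851 -3.681
v -3.95 0.724 -4.479
v -3.848 1.891 -3.693
v -4.284 0.681 -4.371
v -4.182 1.847 -3.586
v -4.543 0.563 -4.162
v -4.441 1.729 -3.376
v -4.682 0.39 -3.887
v -4.58 1.556 -3.101
v -4.678 0.192 -3.594
v -4.576 1.358 -2.808
v -4.531 0.004 -3.334
v -4.428 1.17 -2.548
v -4.266 -0.142 -3.151
v -4.164 1.024 -2.365
v -3.929 -0.221 -3.078
v -3.827 0.945 -2.292
v -3.579 -0.219 -3.126
v -3.477 0.947 -2.341
v 1.558 2.993 0.771
v 2.11 2.123 0.783
v 0.55 2.337 -0.383
v 1.102 1.467 -0.371
v 0.527 1.724 0.445
v 1.15 2.129 1.158
v 1.51 2.331 -0.758
v 2.133 2.736 -0.045
v 2.08 1.714 -0.162
v 1.473 1.339 0.582
v 1.187 3.121 -0.182
v 0.58 2.746 0.562
v 1.922 2.616 0.879
v 0.738 1.844 -0.479
v 0.4 1.995 0.001
v 0.724 1.484 0.008
v 1.358 2.619 1.099
v 1.683 2.108 1.106
v 0.753 1.873 0.907
v 0.977 2.352 -0.706
v 1.302 1.841 -0.699
v 1.936 2.976 0.392
v 2.26 2.465 0.399
v 1.907 2.587 -0.507
v 2.23 1.864 0.33
v 1.637 1.478 -0.348
v 1.877 1.986 -0.576
v 2.243 2.224 -0.156
v 1.873 1.643 0.767
v 1.28 1.258 0.089
v 0.942 1.409 0.568
v 1.309 1.647 0.987
v 1.855 1.403 0.212
v 1.38 3.202 0.311
v 0.787 2.817 -0.367
v 1.351 2.813 -0.587
v 1.718 3.051 -0.168
v 1.023 2.982 0.748
v 0.43 2.596 0.07
v 0.417 2.236 0.556
v 0.783 2.474 0.976
v 0.805 3.057 0.188
f 2 4 1
f 5 2 1
f 1 4 3
f 3 5 1
f 2 8 4
f 6 2 5
f 6 8 2
f 4 8 3
f 7 5 3
f 3 8 7
f 7 6 5
f 8 6 7
f 10 9 12
f 10 12 11
f 12 9 13
f 12 13 11
f 13 9 14
f 13 14 11
f 14 9 15
f 14 15 11
f 15 9 16
f 15 16 11
f 16 9 17
f 16 17 11
f 17 9 18
f 17 18 11
f 18 9 19
f 18 19 11
f 19 9 20
f 19 20 11
f 20 9 21
f 20 21 11
f 21 9 10
f 21 10 11
f 23 22 26
f 23 26 24
f 24 26 27
f 24 27 25
f 26 22 28
f 26 28 27
f 27 28 29
f 27 29 25
f 28 22 30
f 28 30 29
f 29 30 31
f 29 31 25
f 30 22 32
f 30 32 31
f 31 32 33
f 31 33 25
f 32 22 34
f 32 34 33
f 33 34 35
f 33 35 25
f 34 22 36
f 34 36 35
f 35 36 37
f 35 37 25
f 36 22 38
f 36 38 37
f 37 38 39
f 37 39 25
f 38 22 40
f 38 40 39
f 39 40 41
f 39 41 25
f 40 22 42
f 40 42 41
f 41 42 43
f 41 43 25
f 42 22 44
f 42 44 43
f 43 44 45
f 43 45 25
f 44 22 46
f 44 46 45
f 45 46 47
f 45 47 25
f 46 22 48
f 46 48 47
f 47 48 49
f 47 49 25
f 48 22 50
f 48 50 49
f 49 50 51
f 49 51 25
f 50 22 52
f 50 52 51
f 51 52 53
f 51 53 25
f 52 22 23
f 52 23 53
f 53 23 24
f 53 24 25
f 54 91 70
f 91 65 94
f 70 94 59
f 91 94 70
f 54 70 66
f 70 59 71
f 66 71 55
f 70 71 66
f 54 66 75
f 66 55 76
f 75 76 61
f 66 76 75
f 54 75 87
f 75 61 90
f 87 90 64
f 75 90 87
f 54 87 91
f 87 64 95
f 91 95 65
f 87 95 91
f 55 71 82
f 71 59 85
f 82 85 63
f 71 85 82
f 59 94 72
f 94 65 93
f 72 93 58
f 94 93 72
f 65 95 92
f 95 64 88
f 92 88 56
f 95 88 92
f 64 90 89
f 90 61 77
f 89 77 60
f 90 77 89
f 61 76 81
f 76 55 78
f 81 78 62
f 76 78 81
f 57 83 69
f 83 63 84
f 69 84 58
f 83 84 69
f 57 69 67
f 69 58 68
f 67 68 56
f 69 68 67
f 57 67 74
f 67 56 73
f 74 73 60
f 67 73 74
f 57 74 79
f 74 60 80
f 79 80 62
f 74 80 79
f 57 79 83
f 79 62 86
f 83 86 63
f 79 86 83
f 58 84 72
f 84 63 85
f 72 85 59
f 84 85 72
f 56 68 92
f 68 58 93
f 92 93 65
f 68 93 92
f 60 73 89
f 73 56 88
f 89 88 64
f 73 88 89
f 62 80 81
f 80 60 77
f 81 77 61
f 80 77 81
f 63 86 82
f 86 62 78
f 82 78 55
f 86 78 82



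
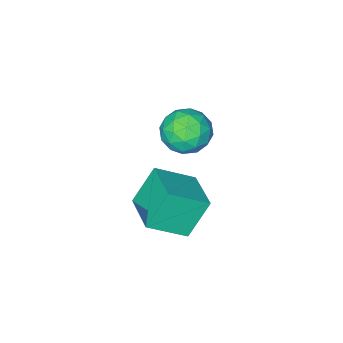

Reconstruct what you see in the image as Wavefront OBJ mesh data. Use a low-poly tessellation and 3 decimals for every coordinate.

v -1.524 0.691 -1.886
v -1.035 0.538 -1.004
v -0.665 -0.538 -2.576
v -0.176 -0.691 -1.694
v -1.167 -0.916 -1.772
v -1.698 -0.157 -1.346
v -0.002 0.157 -2.234
v -0.533 0.916 -1.808
v -0.094 0.208 -1.219
v -0.814 -0.455 -0.934
v -0.886 0.455 -2.646
v -1.606 -0.208 -2.361
v -1.355 0.722 -1.385
v -0.345 -0.722 -2.195
v -0.928 -0.855 -2.241
v -0.64 -0.945 -1.723
v -1.745 0.314 -1.586
v -1.457 0.224 -1.067
v -1.535 -0.631 -1.519
v -0.243 -0.224 -2.513
v 0.045 -0.314 -1.994
v -1.06 0.945 -1.857
v -0.772 0.855 -1.339
v -0.165 0.631 -2.061
v -0.514 0.439 -0.993
v -0.009 -0.284 -1.398
v 0.093 0.215 -1.715
v -0.219 0.661 -1.465
v -0.937 0.049 -0.825
v -0.433 -0.673 -1.23
v -1.015 -0.806 -1.277
v -1.327 -0.36 -1.026
v -0.384 -0.145 -0.952
v -1.267 0.673 -2.35
v -0.763 -0.049 -2.755
v -0.373 0.36 -2.554
v -0.685 0.806 -2.303
v -1.691 0.284 -2.182
v -1.186 -0.439 -2.587
v -1.481 -0.661 -2.115
v -1.793 -0.215 -1.865
v -1.316 0.145 -2.628
v 1.204 3.003 -0.677
v 2.445 2.331 0.159
v 1.845 4.55 -0.385
v 3.086 3.878 0.451
v 2.074 2.902 -2.051
v 3.315 2.23 -1.215
v 2.715 4.449 -1.759
v 3.956 3.777 -0.923
f 1 38 17
f 38 12 41
f 17 41 6
f 38 41 17
f 1 17 13
f 17 6 18
f 13 18 2
f 17 18 13
f 1 13 22
f 13 2 23
f 22 23 8
f 13 23 22
f 1 22 34
f 22 8 37
f 34 37 11
f 22 37 34
f 1 34 38
f 34 11 42
f 38 42 12
f 34 42 38
f 2 18 29
f 18 6 32
f 29 32 10
f 18 32 29
f 6 41 19
f 41 12 40
f 19 40 5
f 41 40 19
f 12 42 39
f 42 11 35
f 39 35 3
f 42 35 39
f 11 37 36
f 37 8 24
f 36 24 7
f 37 24 36
f 8 23 28
f 23 2 25
f 28 25 9
f 23 25 28
f 4 30 16
f 30 10 31
f 16 31 5
f 30 31 16
f 4 16 14
f 16 5 15
f 14 15 3
f 16 15 14
f 4 14 21
f 14 3 20
f 21 20 7
f 14 20 21
f 4 21 26
f 21 7 27
f 26 27 9
f 21 27 26
f 4 26 30
f 26 9 33
f 30 33 10
f 26 33 30
f 5 31 19
f 31 10 32
f 19 32 6
f 31 32 19
f 3 15 39
f 15 5 40
f 39 40 12
f 15 40 39
f 7 20 36
f 20 3 35
f 36 35 11
f 20 35 36
f 9 27 28
f 27 7 24
f 28 24 8
f 27 24 28
f 10 33 29
f 33 9 25
f 29 25 2
f 33 25 29
f 44 46 43
f 47 44 43
f 43 46 45
f 45 47 43
f 44 50 46
f 48 44 47
f 48 50 44
f 46 50 45
f 49 47 45
f 45 50 49
f 49 48 47
f 50 48 49



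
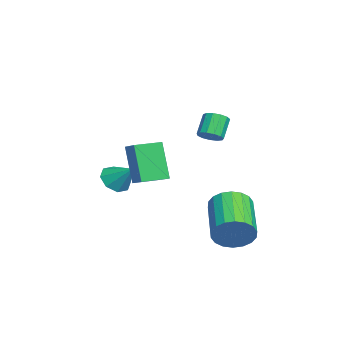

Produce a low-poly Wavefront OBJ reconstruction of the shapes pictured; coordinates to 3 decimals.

v 0.988 -1.927 0.482
v 0.355 -2.242 2.192
v 0.422 -0.869 0.468
v -0.211 -1.184 2.178
v 1.711 -1.536 0.822
v 1.078 -1.851 2.532
v 1.145 -0.478 0.808
v 0.512 -0.793 2.518
v 2.203 2.015 -1.737
v 2.474 2.437 -0.99
v 0.468 2.288 -0.176
v 0.197 1.865 -0.923
v 2.356 2.739 -1.225
v 0.35 2.589 -0.412
v 2.208 2.898 -1.562
v 0.202 2.748 -0.748
v 2.059 2.881 -1.933
v 0.053 2.731 -1.12
v 1.938 2.693 -2.265
v -0.068 2.543 -1.452
v 1.87 2.371 -2.493
v -0.136 2.221 -1.68
v 1.868 1.978 -2.571
v -0.139 1.828 -1.758
v 1.932 1.592 -2.484
v -0.074 1.443 -1.67
v 2.05 1.291 -2.248
v 0.044 1.141 -1.435
v 2.198 1.132 -1.912
v 0.192 0.982 -1.098
v 2.347 1.149 -1.54
v 0.341 0.999 -0.727
v 2.468 1.337 -1.208
v 0.462 1.187 -0.395
v 2.536 1.659 -0.98
v 0.53 1.509 -0.167
v 2.539 2.052 -0.902
v 0.532 1.902 -0.089
v -3.436 -2.893 -0.952
v -3.048 -3.499 -0.676
v -2.824 -2.127 -0.128
v -2.769 -3.238 -1.125
v -2.881 -2.775 -1.473
v -3.318 -2.382 -1.515
v -3.823 -2.288 -1.227
v -4.102 -2.548 -0.778
v -3.99 -3.011 -0.43
v -3.553 -3.405 -0.388
v 0.65 1.064 2.876
v 0.974 1.477 3.003
v 0.353 1.71 3.83
v 0.03 1.296 3.704
v 0.763 1.588 2.813
v 0.142 1.821 3.641
v 0.516 1.532 2.644
v -0.104 1.765 3.471
v 0.312 1.328 2.548
v -0.308 1.561 3.376
v 0.215 1.039 2.557
v -0.405 1.272 3.384
v 0.257 0.759 2.667
v -0.364 0.992 3.494
v 0.423 0.575 2.843
v -0.198 0.808 3.671
v 0.661 0.546 3.03
v 0.041 0.779 3.858
v 0.896 0.682 3.168
v 0.276 0.914 3.996
v 1.053 0.939 3.214
v 0.432 1.171 4.041
v 1.082 1.235 3.152
v 0.461 1.468 3.979
f 2 4 1
f 5 2 1
f 1 4 3
f 3 5 1
f 2 8 4
f 6 2 5
f 6 8 2
f 4 8 3
f 7 5 3
f 3 8 7
f 7 6 5
f 8 6 7
f 10 9 13
f 10 13 11
f 11 13 14
f 11 14 12
f 13 9 15
f 13 15 14
f 14 15 16
f 14 16 12
f 15 9 17
f 15 17 16
f 16 17 18
f 16 18 12
f 17 9 19
f 17 19 18
f 18 19 20
f 18 20 12
f 19 9 21
f 19 21 20
f 20 21 22
f 20 22 12
f 21 9 23
f 21 23 22
f 22 23 24
f 22 24 12
f 23 9 25
f 23 25 24
f 24 25 26
f 24 26 12
f 25 9 27
f 25 27 26
f 26 27 28
f 26 28 12
f 27 9 29
f 27 29 28
f 28 29 30
f 28 30 12
f 29 9 31
f 29 31 30
f 30 31 32
f 30 32 12
f 31 9 33
f 31 33 32
f 32 33 34
f 32 34 12
f 33 9 35
f 33 35 34
f 34 35 36
f 34 36 12
f 35 9 37
f 35 37 36
f 36 37 38
f 36 38 12
f 37 9 10
f 37 10 38
f 38 10 11
f 38 11 12
f 40 39 42
f 40 42 41
f 42 39 43
f 42 43 41
f 43 39 44
f 43 44 41
f 44 39 45
f 44 45 41
f 45 39 46
f 45 46 41
f 46 39 47
f 46 47 41
f 47 39 48
f 47 48 41
f 48 39 40
f 48 40 41
f 50 49 53
f 50 53 51
f 51 53 54
f 51 54 52
f 53 49 55
f 53 55 54
f 54 55 56
f 54 56 52
f 55 49 57
f 55 57 56
f 56 57 58
f 56 58 52
f 57 49 59
f 57 59 58
f 58 59 60
f 58 60 52
f 59 49 61
f 59 61 60
f 60 61 62
f 60 62 52
f 61 49 63
f 61 63 62
f 62 63 64
f 62 64 52
f 63 49 65
f 63 65 64
f 64 65 66
f 64 66 52
f 65 49 67
f 65 67 66
f 66 67 68
f 66 68 52
f 67 49 69
f 67 69 68
f 68 69 70
f 68 70 52
f 69 49 71
f 69 71 70
f 70 71 72
f 70 72 52
f 71 49 50
f 71 50 72
f 72 50 51
f 72 51 52



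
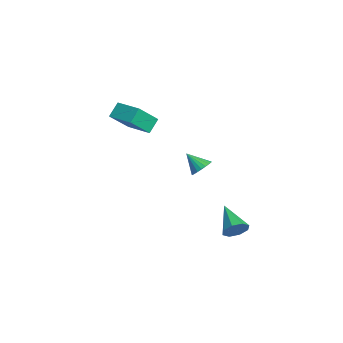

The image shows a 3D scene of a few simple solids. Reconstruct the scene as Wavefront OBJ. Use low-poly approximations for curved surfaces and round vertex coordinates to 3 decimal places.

v -4.67 -2.503 -0.555
v -4.209 -3.666 0.753
v -5.129 -1.9 0.143
v -4.669 -3.063 1.451
v -3.271 -1.697 -0.331
v -2.811 -2.86 0.977
v -3.731 -1.094 0.367
v -3.27 -2.257 1.675
v -1.696 0.744 -2.583
v -1.15 0.351 -2.427
v -2.404 0.096 -1.737
v -1.124 0.567 -2.24
v -1.196 0.813 -2.111
v -1.355 1.047 -2.065
v -1.572 1.229 -2.107
v -1.811 1.327 -2.232
v -2.03 1.325 -2.418
v -2.191 1.222 -2.632
v -2.266 1.036 -2.837
v -2.243 0.801 -2.999
v -2.125 0.555 -3.088
v -1.933 0.342 -3.09
v -1.699 0.199 -3.005
v -1.465 0.15 -2.846
v -1.271 0.204 -2.642
v 3.361 1.054 -4.061
v 3.659 0.742 -3.448
v 1.679 0.946 -3.299
v 3.637 1.315 -3.415
v 3.454 1.735 -3.76
v 3.216 1.756 -4.282
v 3.063 1.366 -4.675
v 3.085 0.793 -4.708
v 3.268 0.373 -4.362
v 3.506 0.352 -3.84
f 2 4 1
f 5 2 1
f 1 4 3
f 3 5 1
f 2 8 4
f 6 2 5
f 6 8 2
f 4 8 3
f 7 5 3
f 3 8 7
f 7 6 5
f 8 6 7
f 10 9 12
f 10 12 11
f 12 9 13
f 12 13 11
f 13 9 14
f 13 14 11
f 14 9 15
f 14 15 11
f 15 9 16
f 15 16 11
f 16 9 17
f 16 17 11
f 17 9 18
f 17 18 11
f 18 9 19
f 18 19 11
f 19 9 20
f 19 20 11
f 20 9 21
f 20 21 11
f 21 9 22
f 21 22 11
f 22 9 23
f 22 23 11
f 23 9 24
f 23 24 11
f 24 9 25
f 24 25 11
f 25 9 10
f 25 10 11
f 27 26 29
f 27 29 28
f 29 26 30
f 29 30 28
f 30 26 31
f 30 31 28
f 31 26 32
f 31 32 28
f 32 26 33
f 32 33 28
f 33 26 34
f 33 34 28
f 34 26 35
f 34 35 28
f 35 26 27
f 35 27 28



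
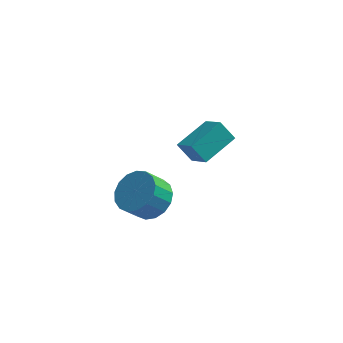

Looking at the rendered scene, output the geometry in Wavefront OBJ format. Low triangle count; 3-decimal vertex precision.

v 1.786 -1.311 0.878
v 2.625 -1.824 1.216
v 1.973 -2.282 2.14
v 1.134 -1.769 1.802
v 2.651 -1.386 1.452
v 1.998 -1.845 2.375
v 2.478 -0.931 1.556
v 1.826 -1.389 2.479
v 2.147 -0.563 1.504
v 1.494 -1.021 2.428
v 1.733 -0.366 1.31
v 1.081 -0.824 2.233
v 1.332 -0.386 1.016
v 0.679 -0.844 1.94
v 1.034 -0.617 0.691
v 0.382 -1.076 1.615
v 0.909 -1.008 0.409
v 0.257 -1.466 1.332
v 0.985 -1.468 0.234
v 0.332 -1.926 1.158
v 1.244 -1.892 0.207
v 0.592 -2.35 1.13
v 1.628 -2.182 0.334
v 0.975 -2.641 1.257
v 2.048 -2.274 0.585
v 1.395 -2.732 1.508
v 2.408 -2.144 0.904
v 1.755 -2.603 1.827
v 3.674 1.807 0.604
v 3.005 2.03 1.422
v 2.956 2.719 -0.232
v 2.287 2.942 0.587
v 4.773 3.158 1.133
v 4.104 3.381 1.952
v 4.055 4.07 0.298
v 3.386 4.293 1.116
f 2 1 5
f 2 5 3
f 3 5 6
f 3 6 4
f 5 1 7
f 5 7 6
f 6 7 8
f 6 8 4
f 7 1 9
f 7 9 8
f 8 9 10
f 8 10 4
f 9 1 11
f 9 11 10
f 10 11 12
f 10 12 4
f 11 1 13
f 11 13 12
f 12 13 14
f 12 14 4
f 13 1 15
f 13 15 14
f 14 15 16
f 14 16 4
f 15 1 17
f 15 17 16
f 16 17 18
f 16 18 4
f 17 1 19
f 17 19 18
f 18 19 20
f 18 20 4
f 19 1 21
f 19 21 20
f 20 21 22
f 20 22 4
f 21 1 23
f 21 23 22
f 22 23 24
f 22 24 4
f 23 1 25
f 23 25 24
f 24 25 26
f 24 26 4
f 25 1 27
f 25 27 26
f 26 27 28
f 26 28 4
f 27 1 2
f 27 2 28
f 28 2 3
f 28 3 4
f 30 32 29
f 33 30 29
f 29 32 31
f 31 33 29
f 30 36 32
f 34 30 33
f 34 36 30
f 32 36 31
f 35 33 31
f 31 36 35
f 35 34 33
f 36 34 35



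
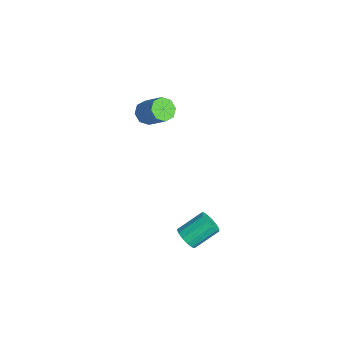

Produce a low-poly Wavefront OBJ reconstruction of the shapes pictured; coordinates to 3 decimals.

v 3.478 0.961 -1.146
v 3.879 0.64 -0.6
v 3.702 2.037 0.352
v 3.302 2.359 -0.194
v 4.156 0.843 -0.846
v 3.979 2.24 0.106
v 4.217 1.084 -1.188
v 4.04 2.481 -0.236
v 4.044 1.286 -1.517
v 3.867 2.683 -0.565
v 3.691 1.384 -1.727
v 3.515 2.782 -0.775
v 3.271 1.349 -1.754
v 3.094 2.746 -0.802
v 2.917 1.191 -1.587
v 2.74 2.588 -0.635
v 2.74 0.959 -1.28
v 2.564 2.357 -0.328
v 2.799 0.729 -0.931
v 2.622 2.126 0.021
v 3.073 0.572 -0.65
v 2.896 1.969 0.302
v 3.475 0.539 -0.526
v 3.299 1.936 0.426
v -4.297 0.82 2.469
v -3.697 0.768 1.958
v -2.563 1.427 3.22
v -3.163 1.48 3.731
v -3.978 1.303 1.931
v -2.844 1.962 3.193
v -4.446 1.555 2.219
v -3.312 2.214 3.481
v -4.826 1.377 2.654
v -3.693 2.036 3.916
v -4.897 0.873 2.98
v -3.763 1.532 4.242
v -4.616 0.338 3.007
v -3.482 0.997 4.269
v -4.148 0.086 2.719
v -3.014 0.745 3.981
v -3.767 0.264 2.284
v -2.634 0.923 3.546
f 2 1 5
f 2 5 3
f 3 5 6
f 3 6 4
f 5 1 7
f 5 7 6
f 6 7 8
f 6 8 4
f 7 1 9
f 7 9 8
f 8 9 10
f 8 10 4
f 9 1 11
f 9 11 10
f 10 11 12
f 10 12 4
f 11 1 13
f 11 13 12
f 12 13 14
f 12 14 4
f 13 1 15
f 13 15 14
f 14 15 16
f 14 16 4
f 15 1 17
f 15 17 16
f 16 17 18
f 16 18 4
f 17 1 19
f 17 19 18
f 18 19 20
f 18 20 4
f 19 1 21
f 19 21 20
f 20 21 22
f 20 22 4
f 21 1 23
f 21 23 22
f 22 23 24
f 22 24 4
f 23 1 2
f 23 2 24
f 24 2 3
f 24 3 4
f 26 25 29
f 26 29 27
f 27 29 30
f 27 30 28
f 29 25 31
f 29 31 30
f 30 31 32
f 30 32 28
f 31 25 33
f 31 33 32
f 32 33 34
f 32 34 28
f 33 25 35
f 33 35 34
f 34 35 36
f 34 36 28
f 35 25 37
f 35 37 36
f 36 37 38
f 36 38 28
f 37 25 39
f 37 39 38
f 38 39 40
f 38 40 28
f 39 25 41
f 39 41 40
f 40 41 42
f 40 42 28
f 41 25 26
f 41 26 42
f 42 26 27
f 42 27 28

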